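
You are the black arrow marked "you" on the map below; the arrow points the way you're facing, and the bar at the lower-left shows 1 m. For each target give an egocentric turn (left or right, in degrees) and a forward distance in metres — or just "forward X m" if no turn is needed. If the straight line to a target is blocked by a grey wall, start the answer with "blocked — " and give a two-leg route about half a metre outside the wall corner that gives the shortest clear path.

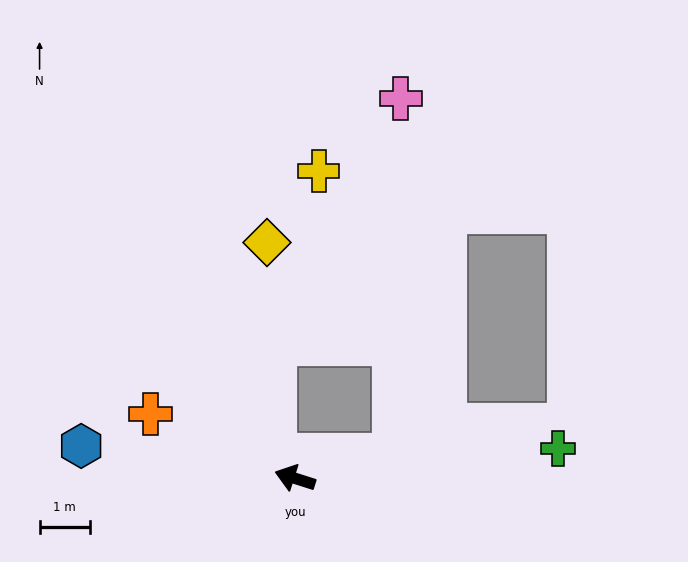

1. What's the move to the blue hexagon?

turn left 9°, forward 4.3 m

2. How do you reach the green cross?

turn right 156°, forward 5.3 m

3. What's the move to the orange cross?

turn right 6°, forward 3.1 m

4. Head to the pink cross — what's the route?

blocked — turn right 149°, forward 2.0 m, then turn left 76°, forward 7.1 m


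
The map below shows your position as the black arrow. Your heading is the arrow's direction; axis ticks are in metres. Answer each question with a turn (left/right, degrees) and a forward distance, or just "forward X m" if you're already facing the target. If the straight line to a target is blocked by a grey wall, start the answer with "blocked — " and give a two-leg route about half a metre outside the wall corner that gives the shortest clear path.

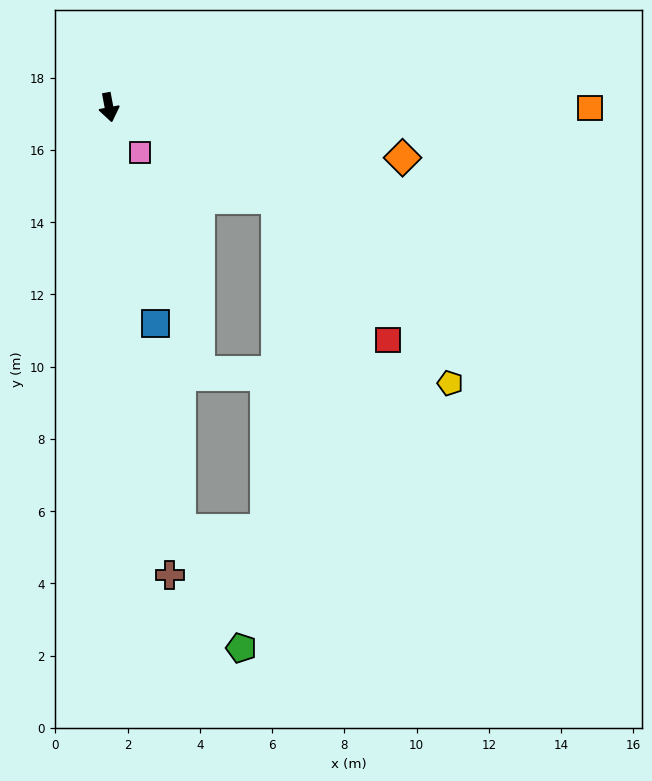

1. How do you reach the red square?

blocked — turn left 51°, forward 5.3 m, then turn right 23°, forward 5.0 m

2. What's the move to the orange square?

turn left 79°, forward 13.3 m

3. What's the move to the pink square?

turn left 24°, forward 1.5 m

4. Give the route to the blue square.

forward 6.1 m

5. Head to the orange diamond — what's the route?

turn left 70°, forward 8.2 m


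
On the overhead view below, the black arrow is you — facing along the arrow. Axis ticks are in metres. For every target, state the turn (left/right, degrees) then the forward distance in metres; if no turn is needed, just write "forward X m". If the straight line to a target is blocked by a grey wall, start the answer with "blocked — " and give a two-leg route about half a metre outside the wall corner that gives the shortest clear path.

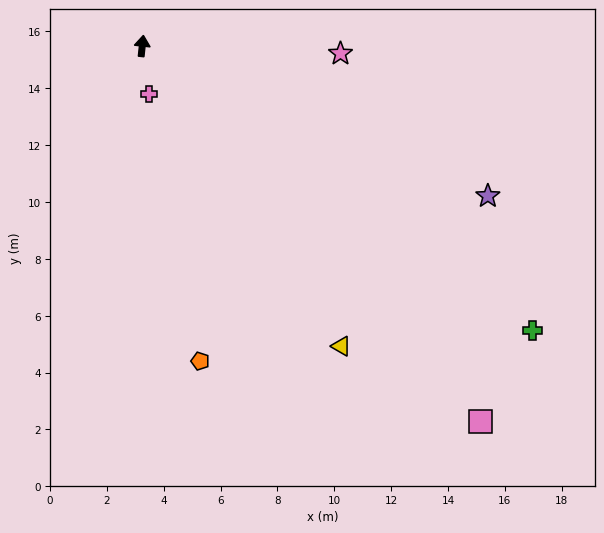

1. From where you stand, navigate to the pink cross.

turn right 166°, forward 1.7 m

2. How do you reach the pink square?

turn right 132°, forward 17.8 m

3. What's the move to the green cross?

turn right 120°, forward 17.0 m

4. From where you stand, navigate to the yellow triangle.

turn right 140°, forward 12.7 m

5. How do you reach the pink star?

turn right 86°, forward 7.0 m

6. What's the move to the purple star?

turn right 107°, forward 13.3 m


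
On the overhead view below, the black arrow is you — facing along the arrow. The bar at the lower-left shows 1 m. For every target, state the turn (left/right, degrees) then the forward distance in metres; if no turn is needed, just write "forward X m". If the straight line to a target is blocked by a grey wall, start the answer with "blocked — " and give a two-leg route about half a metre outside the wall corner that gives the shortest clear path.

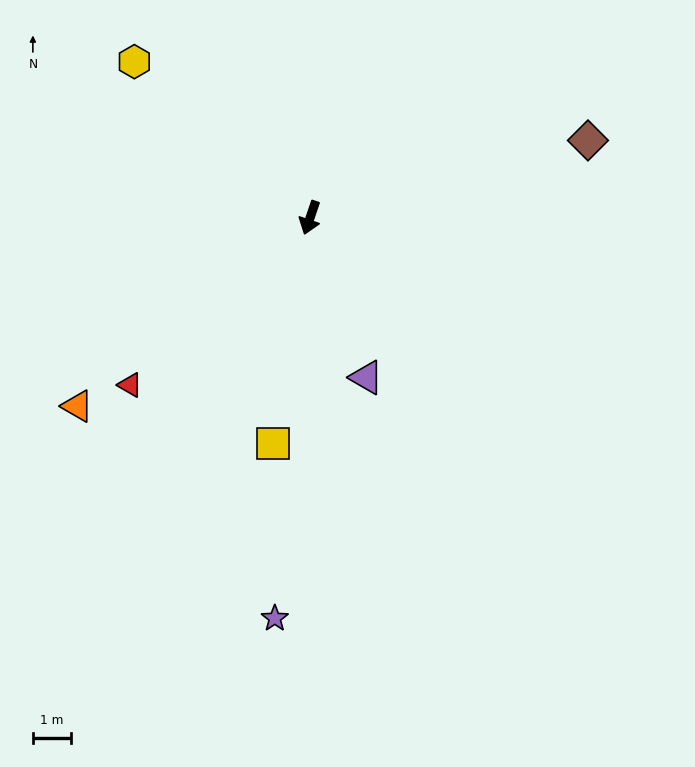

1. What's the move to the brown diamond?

turn left 124°, forward 7.5 m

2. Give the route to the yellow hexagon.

turn right 113°, forward 6.1 m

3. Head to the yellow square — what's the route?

turn left 9°, forward 5.9 m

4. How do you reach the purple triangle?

turn left 38°, forward 4.4 m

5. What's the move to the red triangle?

turn right 28°, forward 6.4 m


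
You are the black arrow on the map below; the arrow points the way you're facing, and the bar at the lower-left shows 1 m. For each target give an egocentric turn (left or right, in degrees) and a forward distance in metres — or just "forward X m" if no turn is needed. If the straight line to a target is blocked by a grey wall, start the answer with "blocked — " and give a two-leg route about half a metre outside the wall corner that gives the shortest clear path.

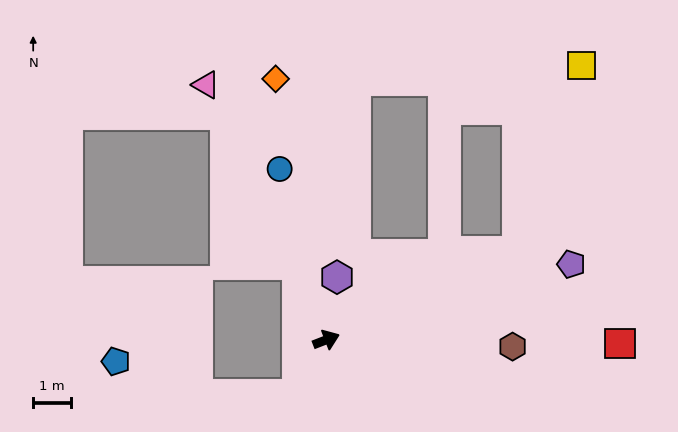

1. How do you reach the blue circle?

turn left 84°, forward 4.7 m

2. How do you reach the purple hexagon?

turn left 59°, forward 1.7 m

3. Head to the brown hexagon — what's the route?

turn right 23°, forward 4.9 m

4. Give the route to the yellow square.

blocked — turn left 3°, forward 5.6 m, then turn left 47°, forward 5.2 m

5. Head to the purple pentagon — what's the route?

turn right 4°, forward 6.8 m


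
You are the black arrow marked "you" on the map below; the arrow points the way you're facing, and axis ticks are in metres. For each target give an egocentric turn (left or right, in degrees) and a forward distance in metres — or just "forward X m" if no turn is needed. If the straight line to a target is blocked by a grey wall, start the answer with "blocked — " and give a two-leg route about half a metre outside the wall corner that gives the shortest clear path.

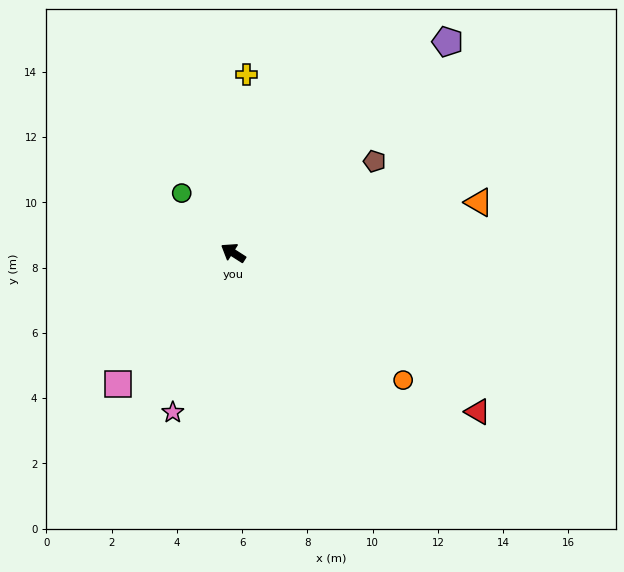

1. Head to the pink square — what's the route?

turn left 81°, forward 5.4 m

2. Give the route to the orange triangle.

turn right 136°, forward 7.7 m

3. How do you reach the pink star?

turn left 102°, forward 5.2 m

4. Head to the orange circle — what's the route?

turn left 176°, forward 6.5 m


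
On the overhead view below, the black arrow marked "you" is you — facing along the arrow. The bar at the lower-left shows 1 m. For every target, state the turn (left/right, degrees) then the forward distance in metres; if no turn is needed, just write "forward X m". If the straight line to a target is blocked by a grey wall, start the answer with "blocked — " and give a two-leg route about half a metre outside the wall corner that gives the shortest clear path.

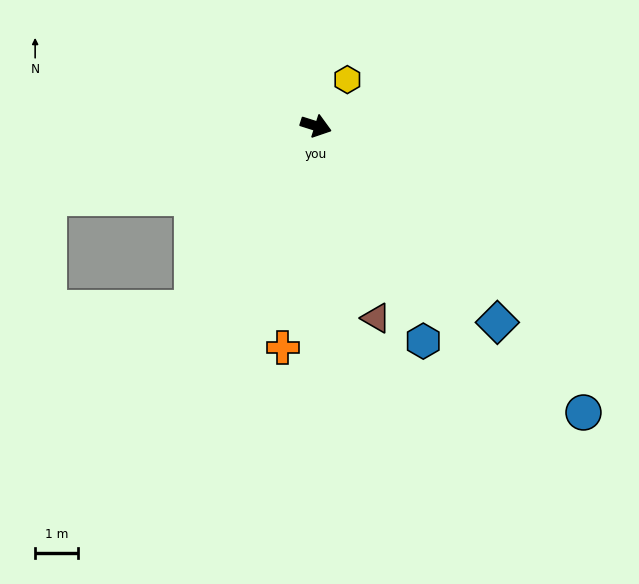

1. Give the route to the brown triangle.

turn right 55°, forward 4.8 m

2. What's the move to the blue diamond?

turn right 30°, forward 6.3 m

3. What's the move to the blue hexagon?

turn right 46°, forward 5.7 m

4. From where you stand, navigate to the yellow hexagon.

turn left 74°, forward 1.3 m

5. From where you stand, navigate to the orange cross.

turn right 81°, forward 5.3 m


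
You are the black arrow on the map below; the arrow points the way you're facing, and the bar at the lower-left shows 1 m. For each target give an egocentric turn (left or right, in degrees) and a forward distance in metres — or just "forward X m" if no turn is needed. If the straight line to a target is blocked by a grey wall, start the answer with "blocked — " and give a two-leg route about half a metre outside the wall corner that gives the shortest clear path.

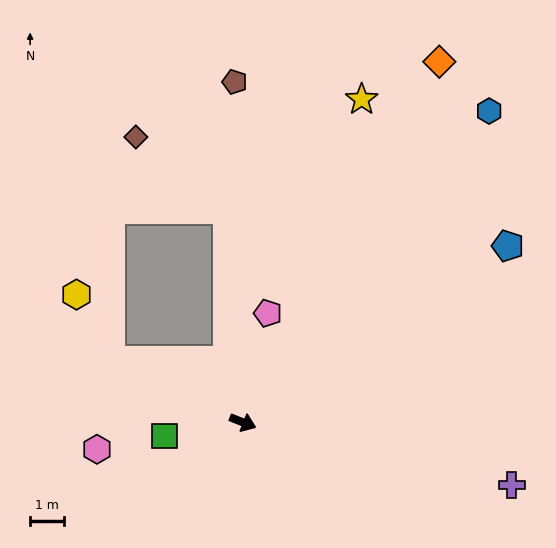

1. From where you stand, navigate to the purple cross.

turn left 9°, forward 8.2 m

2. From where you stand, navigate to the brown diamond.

blocked — turn left 116°, forward 6.3 m, then turn left 47°, forward 3.5 m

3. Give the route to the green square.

turn right 148°, forward 2.4 m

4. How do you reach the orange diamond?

turn left 83°, forward 12.2 m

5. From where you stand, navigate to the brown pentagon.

turn left 113°, forward 10.1 m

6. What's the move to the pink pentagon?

turn left 99°, forward 3.3 m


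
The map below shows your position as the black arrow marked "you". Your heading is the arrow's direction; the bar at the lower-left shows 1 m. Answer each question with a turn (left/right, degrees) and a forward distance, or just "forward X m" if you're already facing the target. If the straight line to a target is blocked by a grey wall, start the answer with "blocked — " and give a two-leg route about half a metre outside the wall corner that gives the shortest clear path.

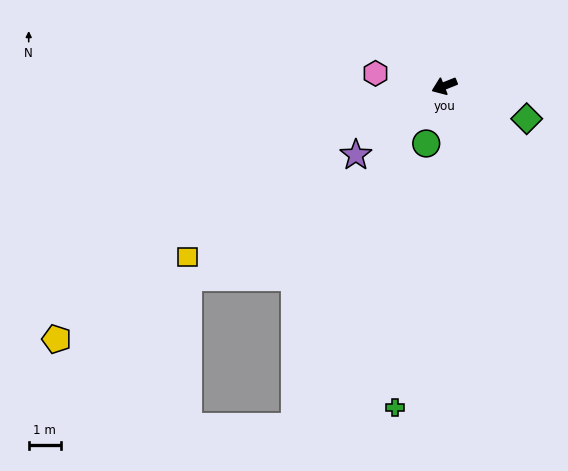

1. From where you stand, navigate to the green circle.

turn left 51°, forward 1.9 m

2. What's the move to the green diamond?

turn left 136°, forward 2.8 m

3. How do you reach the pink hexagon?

turn right 32°, forward 2.2 m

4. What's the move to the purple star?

turn left 16°, forward 3.5 m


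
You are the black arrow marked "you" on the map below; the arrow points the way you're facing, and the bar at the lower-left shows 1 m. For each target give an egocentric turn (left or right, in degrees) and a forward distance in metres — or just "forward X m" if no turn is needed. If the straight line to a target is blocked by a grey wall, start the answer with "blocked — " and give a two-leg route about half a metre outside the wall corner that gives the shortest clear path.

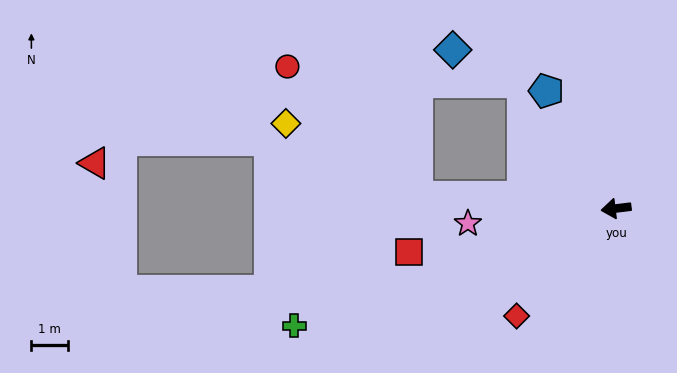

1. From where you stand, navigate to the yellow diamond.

blocked — turn right 10°, forward 5.5 m, then turn right 26°, forward 4.1 m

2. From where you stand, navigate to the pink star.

forward 4.1 m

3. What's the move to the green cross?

turn left 13°, forward 9.4 m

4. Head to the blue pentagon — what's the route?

turn right 66°, forward 3.7 m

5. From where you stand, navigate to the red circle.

blocked — turn right 10°, forward 5.5 m, then turn right 42°, forward 5.0 m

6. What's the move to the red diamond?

turn left 40°, forward 4.0 m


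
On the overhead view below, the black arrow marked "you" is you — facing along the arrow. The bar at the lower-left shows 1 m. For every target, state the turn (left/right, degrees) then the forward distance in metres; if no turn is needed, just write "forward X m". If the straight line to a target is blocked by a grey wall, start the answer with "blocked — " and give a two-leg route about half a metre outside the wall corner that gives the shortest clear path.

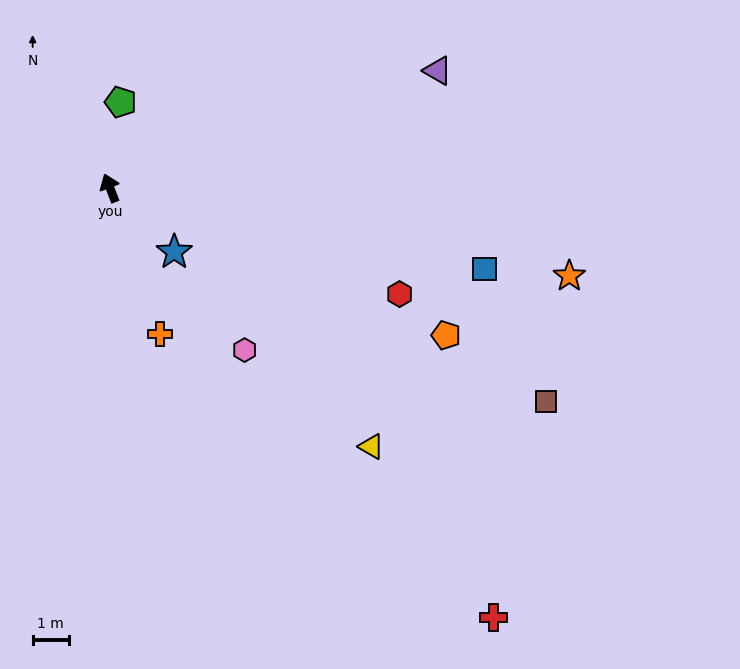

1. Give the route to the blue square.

turn right 123°, forward 10.7 m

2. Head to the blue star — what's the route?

turn right 156°, forward 2.5 m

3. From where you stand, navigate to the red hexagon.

turn right 131°, forward 8.6 m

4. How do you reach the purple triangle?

turn right 91°, forward 9.7 m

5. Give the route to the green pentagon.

turn right 28°, forward 2.4 m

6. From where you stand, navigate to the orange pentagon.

turn right 135°, forward 10.2 m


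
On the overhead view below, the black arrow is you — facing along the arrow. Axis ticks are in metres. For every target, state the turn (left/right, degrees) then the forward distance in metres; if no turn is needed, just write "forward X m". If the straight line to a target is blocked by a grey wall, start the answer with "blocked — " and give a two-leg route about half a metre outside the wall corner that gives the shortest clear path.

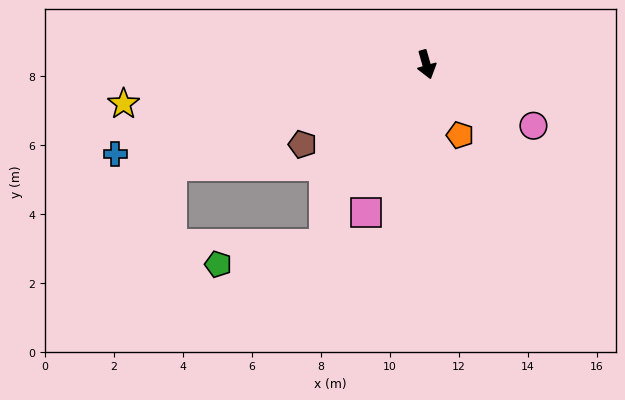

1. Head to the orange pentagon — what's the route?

turn left 9°, forward 2.3 m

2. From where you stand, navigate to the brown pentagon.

turn right 73°, forward 4.3 m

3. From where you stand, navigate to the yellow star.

turn right 99°, forward 8.8 m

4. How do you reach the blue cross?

turn right 90°, forward 9.4 m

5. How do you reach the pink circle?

turn left 44°, forward 3.6 m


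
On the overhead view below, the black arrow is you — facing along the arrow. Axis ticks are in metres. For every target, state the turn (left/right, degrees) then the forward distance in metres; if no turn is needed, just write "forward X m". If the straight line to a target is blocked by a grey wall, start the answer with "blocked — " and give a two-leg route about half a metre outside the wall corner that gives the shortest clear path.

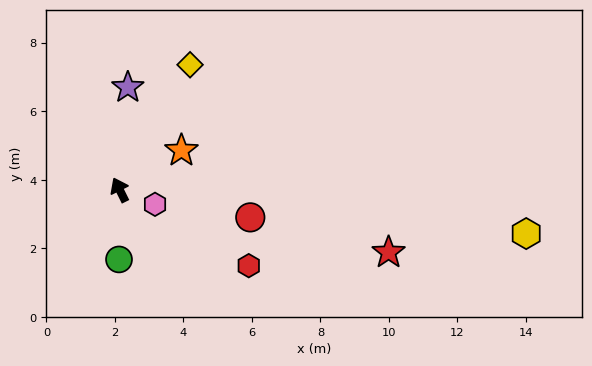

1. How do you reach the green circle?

turn left 153°, forward 2.0 m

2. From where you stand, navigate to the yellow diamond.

turn right 56°, forward 4.2 m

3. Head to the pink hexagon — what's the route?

turn right 139°, forward 1.1 m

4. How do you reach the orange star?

turn right 84°, forward 2.1 m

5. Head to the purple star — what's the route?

turn right 31°, forward 3.0 m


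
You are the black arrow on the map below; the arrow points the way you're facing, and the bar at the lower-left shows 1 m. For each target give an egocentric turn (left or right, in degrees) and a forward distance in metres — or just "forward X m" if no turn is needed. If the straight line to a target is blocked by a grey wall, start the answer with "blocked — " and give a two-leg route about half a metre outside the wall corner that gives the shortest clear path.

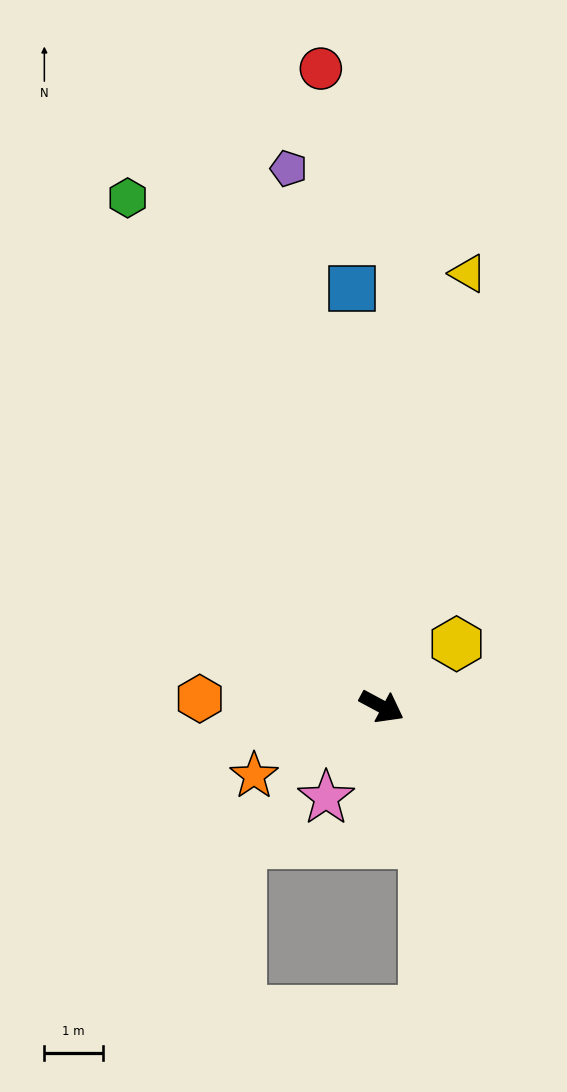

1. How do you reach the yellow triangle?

turn left 107°, forward 7.6 m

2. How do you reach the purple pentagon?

turn left 128°, forward 9.4 m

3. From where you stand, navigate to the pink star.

turn right 93°, forward 1.8 m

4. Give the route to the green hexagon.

turn left 145°, forward 9.7 m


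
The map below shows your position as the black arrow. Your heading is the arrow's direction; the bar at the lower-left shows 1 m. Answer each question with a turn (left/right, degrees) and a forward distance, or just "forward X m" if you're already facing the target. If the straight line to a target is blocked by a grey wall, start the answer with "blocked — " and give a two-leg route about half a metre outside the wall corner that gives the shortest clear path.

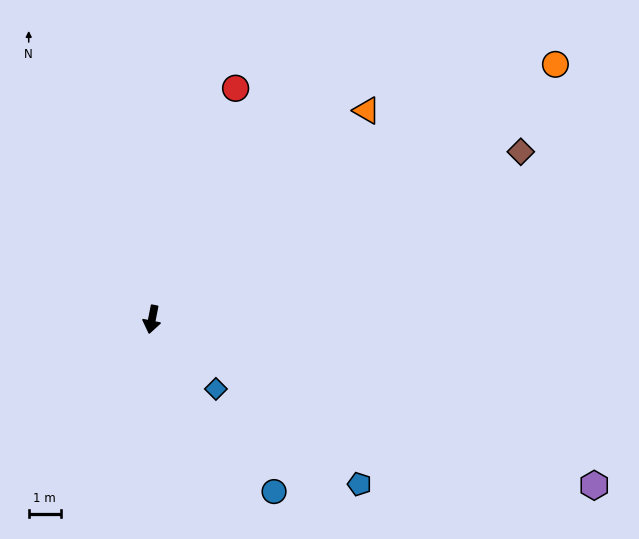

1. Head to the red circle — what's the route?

turn left 171°, forward 7.6 m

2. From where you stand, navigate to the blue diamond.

turn left 54°, forward 2.9 m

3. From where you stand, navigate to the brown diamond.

turn left 126°, forward 12.6 m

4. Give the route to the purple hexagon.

turn left 81°, forward 14.7 m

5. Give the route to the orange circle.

turn left 134°, forward 14.8 m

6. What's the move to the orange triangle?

turn left 145°, forward 9.3 m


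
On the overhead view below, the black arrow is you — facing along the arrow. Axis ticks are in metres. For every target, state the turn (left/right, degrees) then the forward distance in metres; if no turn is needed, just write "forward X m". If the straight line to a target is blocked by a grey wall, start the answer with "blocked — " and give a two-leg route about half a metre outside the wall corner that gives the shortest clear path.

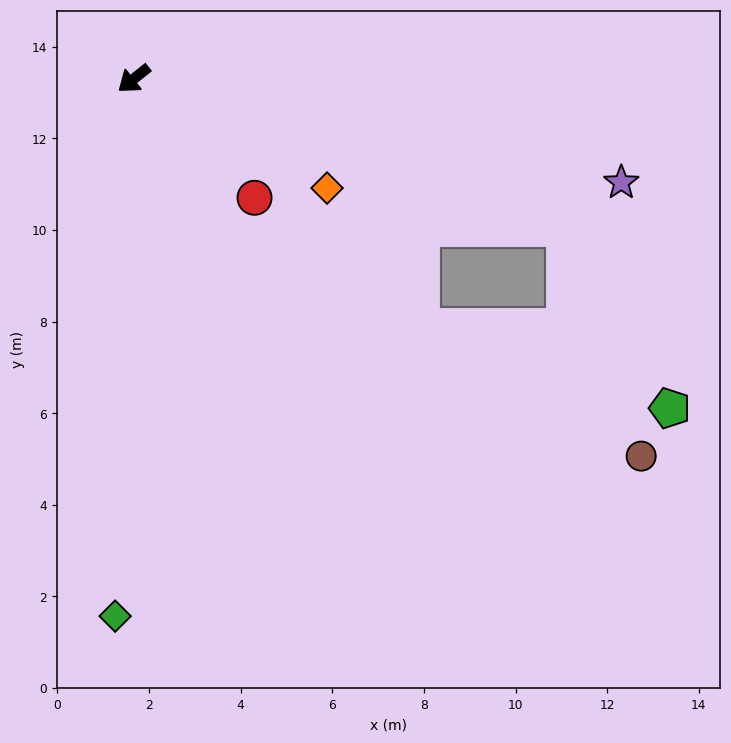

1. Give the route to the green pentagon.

blocked — turn left 122°, forward 10.0 m, then turn right 40°, forward 4.6 m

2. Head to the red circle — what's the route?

turn left 97°, forward 3.7 m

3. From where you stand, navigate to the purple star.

turn left 129°, forward 10.9 m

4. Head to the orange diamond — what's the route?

turn left 112°, forward 4.8 m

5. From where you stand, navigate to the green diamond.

turn left 49°, forward 11.7 m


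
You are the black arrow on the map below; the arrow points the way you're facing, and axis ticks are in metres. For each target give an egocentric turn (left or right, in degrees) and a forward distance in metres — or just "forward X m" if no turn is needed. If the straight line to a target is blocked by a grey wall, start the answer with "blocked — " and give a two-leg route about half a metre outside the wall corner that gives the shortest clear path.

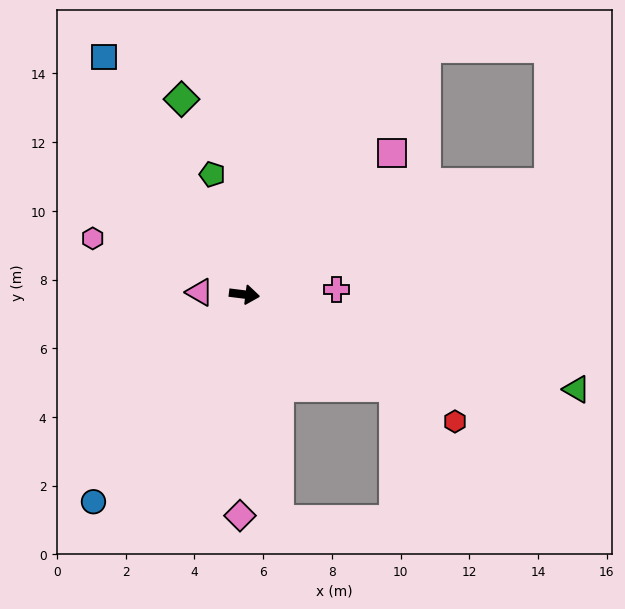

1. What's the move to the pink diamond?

turn right 84°, forward 6.4 m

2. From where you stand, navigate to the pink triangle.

turn right 176°, forward 1.3 m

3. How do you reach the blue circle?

turn right 119°, forward 7.5 m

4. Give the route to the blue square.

turn left 128°, forward 8.0 m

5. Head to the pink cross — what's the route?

turn left 10°, forward 2.7 m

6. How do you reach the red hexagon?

turn right 24°, forward 7.2 m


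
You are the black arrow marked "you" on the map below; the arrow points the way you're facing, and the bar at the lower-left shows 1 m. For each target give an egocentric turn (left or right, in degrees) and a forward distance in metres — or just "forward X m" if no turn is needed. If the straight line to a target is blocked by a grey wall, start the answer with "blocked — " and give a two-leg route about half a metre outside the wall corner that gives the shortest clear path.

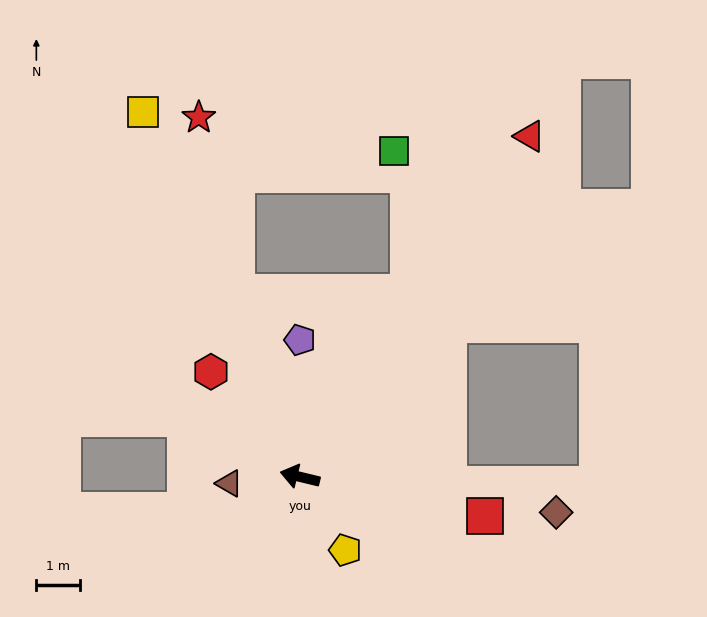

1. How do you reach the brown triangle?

turn left 19°, forward 1.6 m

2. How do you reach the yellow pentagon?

turn left 135°, forward 2.0 m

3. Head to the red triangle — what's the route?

turn right 110°, forward 9.4 m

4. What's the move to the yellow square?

turn right 53°, forward 9.0 m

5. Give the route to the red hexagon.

turn right 36°, forward 3.1 m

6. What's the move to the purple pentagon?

turn right 76°, forward 3.1 m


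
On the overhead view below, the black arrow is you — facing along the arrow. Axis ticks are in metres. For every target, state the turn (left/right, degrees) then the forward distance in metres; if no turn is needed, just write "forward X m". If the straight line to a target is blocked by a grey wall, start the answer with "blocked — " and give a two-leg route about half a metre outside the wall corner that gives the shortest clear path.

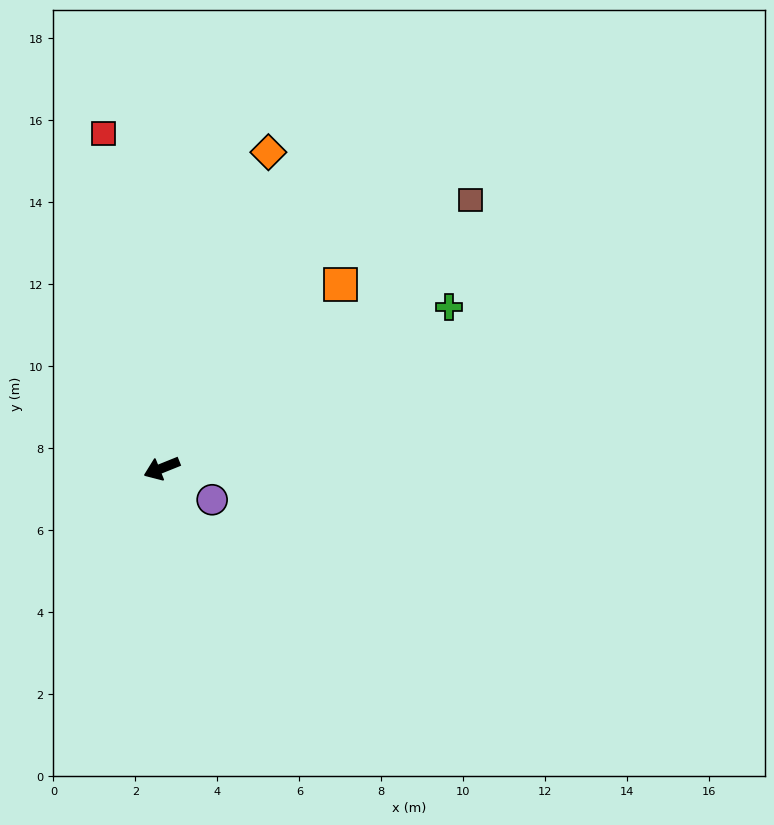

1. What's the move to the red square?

turn right 102°, forward 8.3 m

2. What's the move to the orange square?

turn right 156°, forward 6.3 m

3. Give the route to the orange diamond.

turn right 131°, forward 8.1 m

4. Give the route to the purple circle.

turn left 126°, forward 1.5 m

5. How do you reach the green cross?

turn right 173°, forward 8.0 m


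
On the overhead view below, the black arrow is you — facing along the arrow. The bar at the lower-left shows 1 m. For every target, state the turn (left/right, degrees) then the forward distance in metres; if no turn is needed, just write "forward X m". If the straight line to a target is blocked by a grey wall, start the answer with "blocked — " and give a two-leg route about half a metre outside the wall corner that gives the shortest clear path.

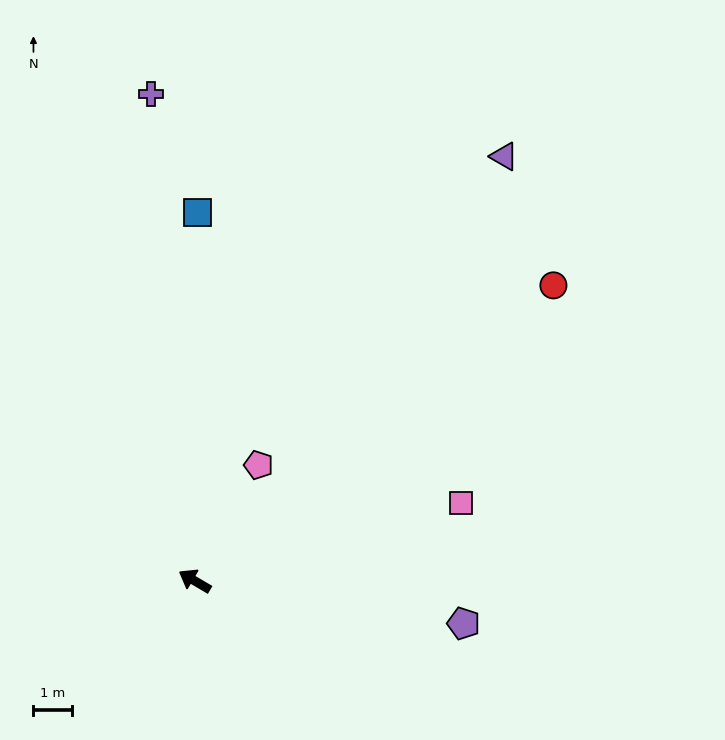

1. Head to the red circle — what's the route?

turn right 110°, forward 12.1 m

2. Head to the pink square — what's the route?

turn right 133°, forward 7.2 m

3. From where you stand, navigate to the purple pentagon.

turn right 158°, forward 7.1 m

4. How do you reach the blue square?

turn right 60°, forward 9.6 m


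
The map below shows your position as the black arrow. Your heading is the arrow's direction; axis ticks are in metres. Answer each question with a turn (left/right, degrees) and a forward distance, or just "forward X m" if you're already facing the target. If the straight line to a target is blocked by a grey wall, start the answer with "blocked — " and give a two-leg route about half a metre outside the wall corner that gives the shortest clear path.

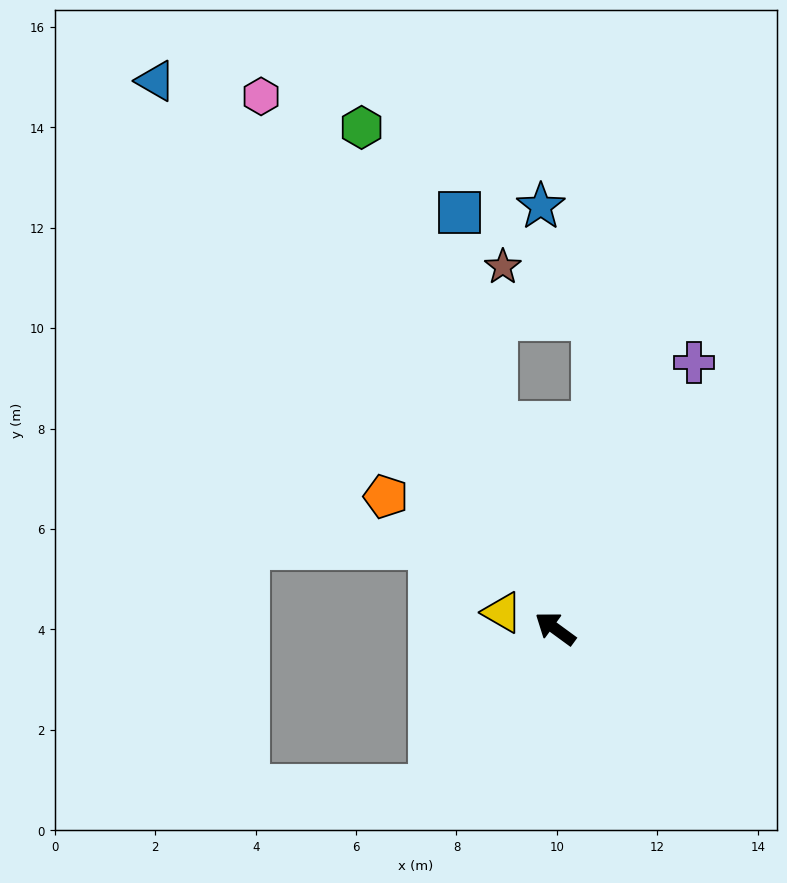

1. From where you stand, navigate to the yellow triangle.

turn left 19°, forward 1.1 m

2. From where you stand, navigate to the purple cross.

turn right 81°, forward 6.0 m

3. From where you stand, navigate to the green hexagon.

turn right 33°, forward 10.7 m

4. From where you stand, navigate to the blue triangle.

turn right 18°, forward 13.5 m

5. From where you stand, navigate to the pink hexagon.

turn right 25°, forward 12.1 m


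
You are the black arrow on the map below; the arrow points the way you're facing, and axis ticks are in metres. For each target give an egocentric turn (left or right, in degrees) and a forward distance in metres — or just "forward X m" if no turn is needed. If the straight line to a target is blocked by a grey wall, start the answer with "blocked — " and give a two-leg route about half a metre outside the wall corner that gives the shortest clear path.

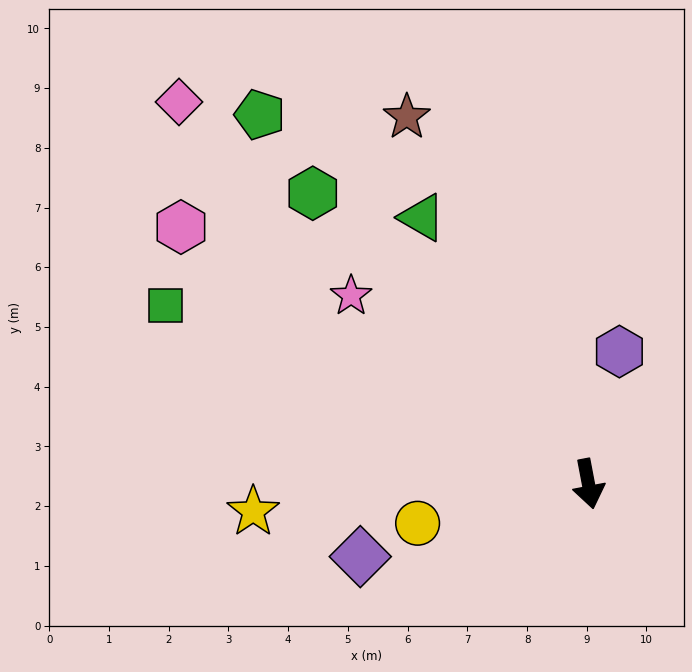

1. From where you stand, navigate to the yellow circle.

turn right 88°, forward 2.9 m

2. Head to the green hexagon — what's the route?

turn right 147°, forward 6.7 m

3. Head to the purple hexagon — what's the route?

turn left 156°, forward 2.3 m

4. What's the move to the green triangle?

turn right 159°, forward 5.3 m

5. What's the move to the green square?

turn right 124°, forward 7.7 m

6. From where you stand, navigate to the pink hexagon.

turn right 133°, forward 8.1 m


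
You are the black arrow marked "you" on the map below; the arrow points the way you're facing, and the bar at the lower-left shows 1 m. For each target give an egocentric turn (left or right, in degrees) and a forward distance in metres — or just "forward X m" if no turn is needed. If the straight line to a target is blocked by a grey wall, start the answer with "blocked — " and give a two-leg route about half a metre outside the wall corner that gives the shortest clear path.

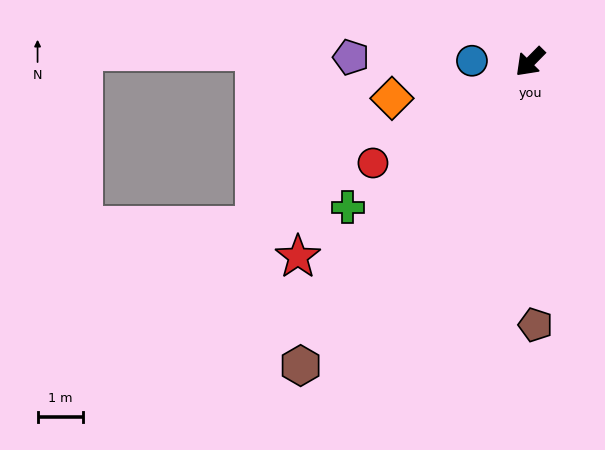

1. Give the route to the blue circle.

turn right 47°, forward 1.3 m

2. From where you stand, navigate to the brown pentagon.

turn left 46°, forward 5.8 m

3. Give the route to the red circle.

turn right 13°, forward 4.1 m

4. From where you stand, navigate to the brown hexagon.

turn left 8°, forward 8.4 m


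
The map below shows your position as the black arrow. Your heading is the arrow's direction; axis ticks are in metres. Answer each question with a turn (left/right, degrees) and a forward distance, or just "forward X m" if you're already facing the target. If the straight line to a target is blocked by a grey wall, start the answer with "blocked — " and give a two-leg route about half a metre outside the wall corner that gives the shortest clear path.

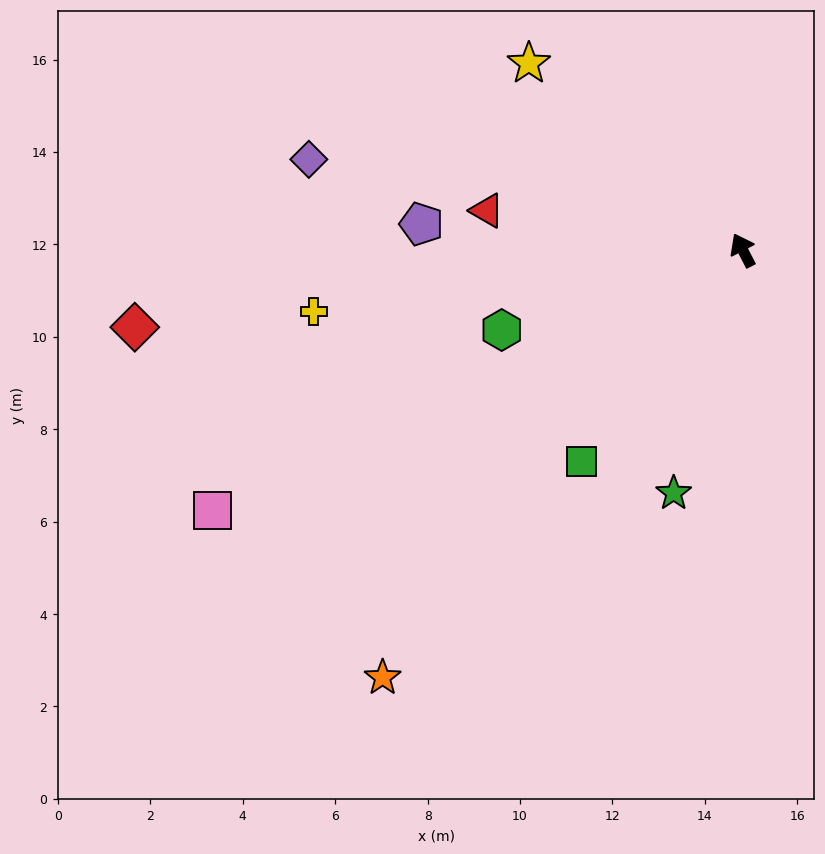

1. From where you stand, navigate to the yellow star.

turn left 22°, forward 6.1 m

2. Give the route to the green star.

turn left 137°, forward 5.5 m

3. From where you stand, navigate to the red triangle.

turn left 54°, forward 5.6 m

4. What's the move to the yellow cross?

turn left 71°, forward 9.4 m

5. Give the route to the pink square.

turn left 89°, forward 12.8 m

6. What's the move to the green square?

turn left 115°, forward 5.8 m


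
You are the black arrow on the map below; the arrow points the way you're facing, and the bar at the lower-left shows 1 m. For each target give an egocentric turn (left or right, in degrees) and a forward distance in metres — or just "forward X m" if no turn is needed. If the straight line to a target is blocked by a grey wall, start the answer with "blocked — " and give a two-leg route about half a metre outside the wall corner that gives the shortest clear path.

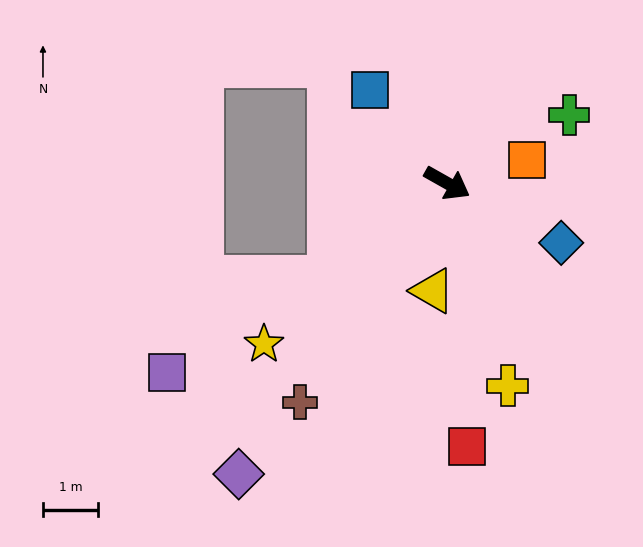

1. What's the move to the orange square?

turn left 45°, forward 1.5 m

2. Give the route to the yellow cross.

turn right 44°, forward 3.8 m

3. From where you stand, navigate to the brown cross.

turn right 94°, forward 4.8 m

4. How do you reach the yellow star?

turn right 109°, forward 4.4 m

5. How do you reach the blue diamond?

forward 2.3 m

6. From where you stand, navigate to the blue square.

turn left 159°, forward 2.2 m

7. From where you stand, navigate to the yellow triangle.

turn right 68°, forward 2.0 m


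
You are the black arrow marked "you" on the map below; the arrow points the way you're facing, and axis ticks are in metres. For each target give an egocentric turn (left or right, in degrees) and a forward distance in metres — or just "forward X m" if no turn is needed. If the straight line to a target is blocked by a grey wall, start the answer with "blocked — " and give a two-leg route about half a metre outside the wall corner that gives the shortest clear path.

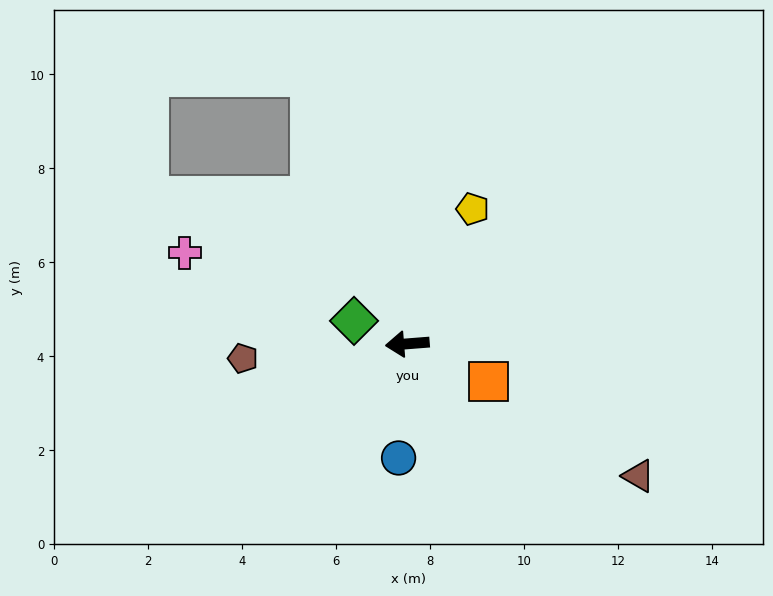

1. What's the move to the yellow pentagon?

turn right 120°, forward 3.2 m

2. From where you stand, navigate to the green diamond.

turn right 28°, forward 1.2 m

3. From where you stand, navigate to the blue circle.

turn left 81°, forward 2.4 m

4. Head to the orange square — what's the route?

turn left 151°, forward 1.9 m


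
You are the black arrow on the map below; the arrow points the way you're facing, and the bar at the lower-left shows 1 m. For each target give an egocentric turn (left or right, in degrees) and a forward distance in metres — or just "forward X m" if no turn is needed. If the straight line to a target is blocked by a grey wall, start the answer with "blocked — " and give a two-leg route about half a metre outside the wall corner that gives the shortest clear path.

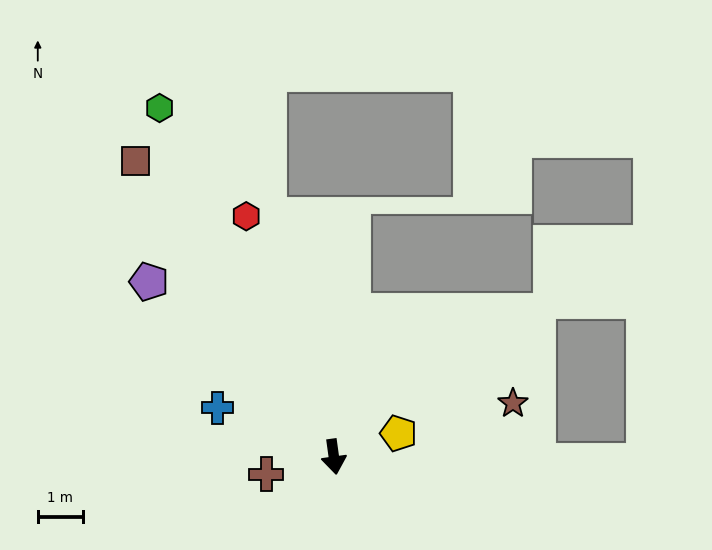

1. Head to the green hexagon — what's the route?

turn right 161°, forward 8.7 m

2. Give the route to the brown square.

turn right 154°, forward 7.9 m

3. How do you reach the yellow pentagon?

turn left 102°, forward 1.5 m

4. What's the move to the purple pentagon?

turn right 141°, forward 5.7 m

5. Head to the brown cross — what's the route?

turn right 83°, forward 1.6 m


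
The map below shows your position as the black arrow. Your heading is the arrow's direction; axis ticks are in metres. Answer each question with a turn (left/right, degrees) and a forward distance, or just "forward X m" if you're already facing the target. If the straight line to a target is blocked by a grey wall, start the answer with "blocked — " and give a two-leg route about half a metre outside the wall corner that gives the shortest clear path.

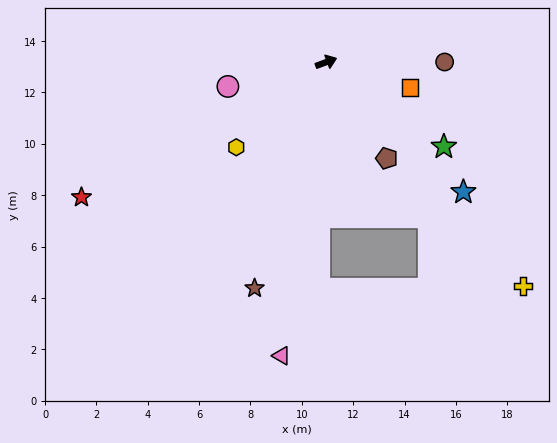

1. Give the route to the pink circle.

turn left 173°, forward 3.9 m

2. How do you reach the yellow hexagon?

turn right 157°, forward 4.8 m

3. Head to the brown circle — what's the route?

turn right 20°, forward 4.6 m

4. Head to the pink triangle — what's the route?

turn right 119°, forward 11.6 m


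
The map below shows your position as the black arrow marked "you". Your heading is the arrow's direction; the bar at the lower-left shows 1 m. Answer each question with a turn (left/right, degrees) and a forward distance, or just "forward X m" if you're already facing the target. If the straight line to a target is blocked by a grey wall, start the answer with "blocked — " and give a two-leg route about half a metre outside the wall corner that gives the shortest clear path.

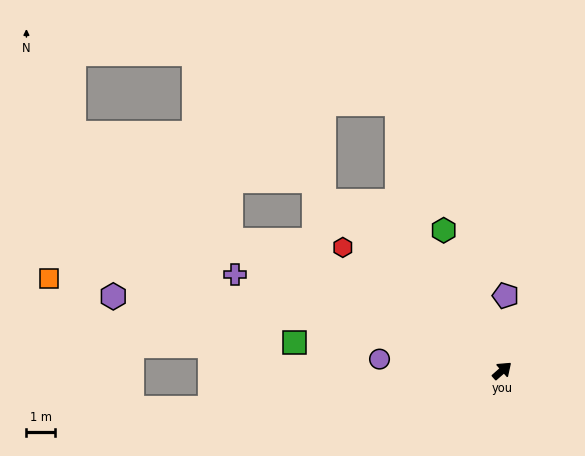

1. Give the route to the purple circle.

turn left 133°, forward 4.3 m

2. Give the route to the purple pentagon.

turn left 46°, forward 2.6 m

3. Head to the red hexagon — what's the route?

turn left 101°, forward 7.0 m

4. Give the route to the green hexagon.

turn left 71°, forward 5.3 m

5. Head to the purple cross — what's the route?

turn left 119°, forward 9.9 m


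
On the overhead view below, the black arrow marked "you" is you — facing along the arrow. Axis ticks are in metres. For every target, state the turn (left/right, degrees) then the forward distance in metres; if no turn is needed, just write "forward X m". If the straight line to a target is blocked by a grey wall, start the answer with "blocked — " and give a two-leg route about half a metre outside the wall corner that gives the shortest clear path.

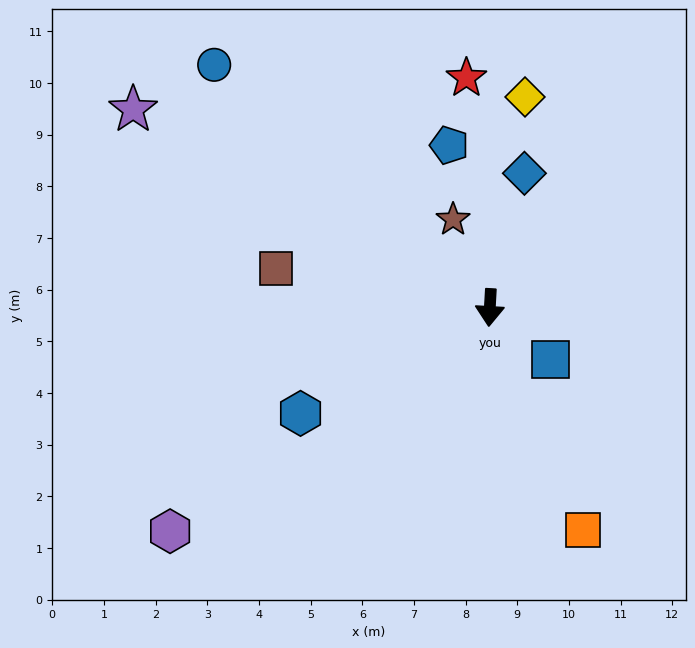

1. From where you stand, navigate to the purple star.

turn right 116°, forward 7.9 m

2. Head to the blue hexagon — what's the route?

turn right 58°, forward 4.2 m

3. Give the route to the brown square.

turn right 97°, forward 4.2 m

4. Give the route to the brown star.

turn right 154°, forward 1.8 m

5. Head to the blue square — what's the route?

turn left 53°, forward 1.5 m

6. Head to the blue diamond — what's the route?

turn left 169°, forward 2.7 m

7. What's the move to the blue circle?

turn right 128°, forward 7.1 m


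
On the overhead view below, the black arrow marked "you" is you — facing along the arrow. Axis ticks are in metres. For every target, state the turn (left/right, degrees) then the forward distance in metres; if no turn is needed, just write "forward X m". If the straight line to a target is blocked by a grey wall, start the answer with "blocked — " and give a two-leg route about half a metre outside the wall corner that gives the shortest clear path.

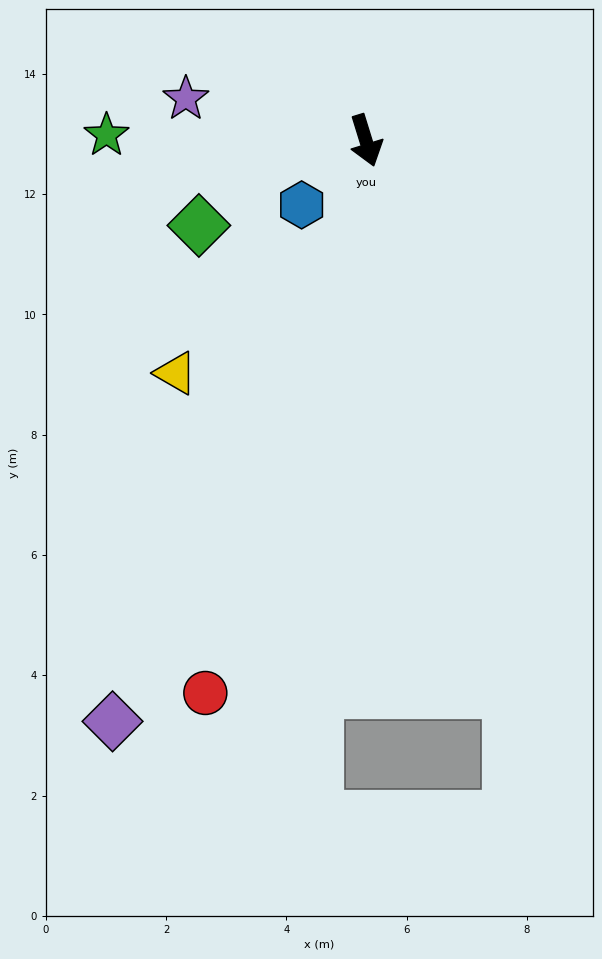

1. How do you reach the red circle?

turn right 33°, forward 9.6 m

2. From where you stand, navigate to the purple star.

turn right 120°, forward 3.1 m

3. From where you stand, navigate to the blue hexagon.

turn right 62°, forward 1.5 m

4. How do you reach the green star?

turn right 108°, forward 4.3 m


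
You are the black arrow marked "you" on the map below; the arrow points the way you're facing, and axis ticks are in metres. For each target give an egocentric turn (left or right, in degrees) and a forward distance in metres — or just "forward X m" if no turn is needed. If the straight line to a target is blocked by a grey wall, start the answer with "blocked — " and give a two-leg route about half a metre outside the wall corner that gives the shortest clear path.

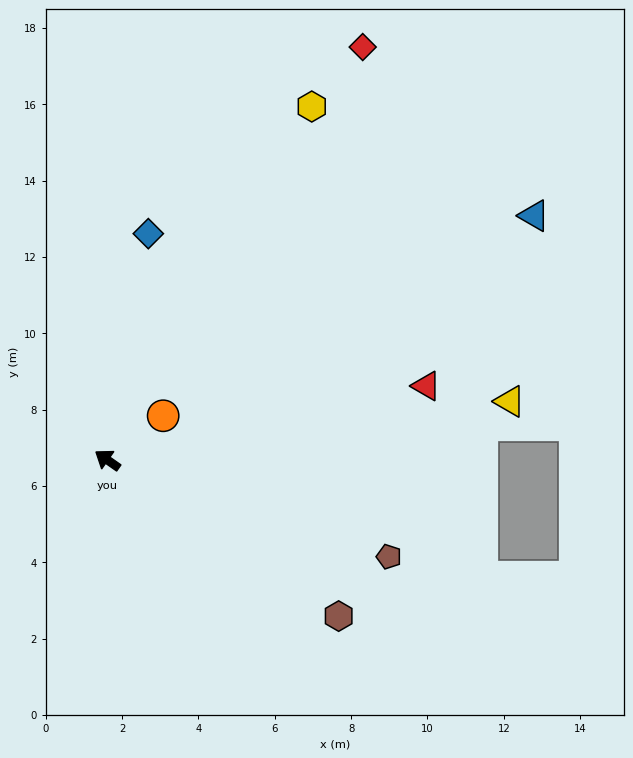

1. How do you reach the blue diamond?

turn right 65°, forward 6.0 m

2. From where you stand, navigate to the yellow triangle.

turn right 137°, forward 10.7 m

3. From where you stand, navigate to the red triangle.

turn right 132°, forward 8.6 m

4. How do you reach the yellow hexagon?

turn right 85°, forward 10.7 m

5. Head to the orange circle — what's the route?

turn right 107°, forward 1.9 m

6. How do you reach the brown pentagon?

turn right 164°, forward 7.8 m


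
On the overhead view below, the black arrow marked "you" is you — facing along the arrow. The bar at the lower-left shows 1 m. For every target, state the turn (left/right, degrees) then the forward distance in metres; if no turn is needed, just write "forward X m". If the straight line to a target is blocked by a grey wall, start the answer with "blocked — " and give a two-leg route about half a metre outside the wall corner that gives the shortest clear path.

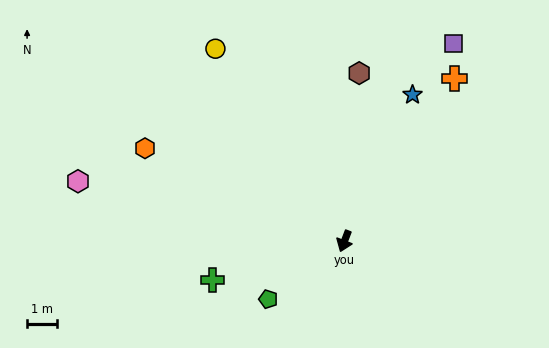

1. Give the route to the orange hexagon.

turn right 94°, forward 7.4 m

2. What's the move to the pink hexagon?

turn right 82°, forward 9.2 m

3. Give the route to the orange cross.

turn left 167°, forward 6.6 m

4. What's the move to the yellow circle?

turn right 125°, forward 7.8 m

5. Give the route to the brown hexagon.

turn right 164°, forward 5.7 m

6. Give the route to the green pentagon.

turn right 32°, forward 3.2 m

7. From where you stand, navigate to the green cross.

turn right 53°, forward 4.6 m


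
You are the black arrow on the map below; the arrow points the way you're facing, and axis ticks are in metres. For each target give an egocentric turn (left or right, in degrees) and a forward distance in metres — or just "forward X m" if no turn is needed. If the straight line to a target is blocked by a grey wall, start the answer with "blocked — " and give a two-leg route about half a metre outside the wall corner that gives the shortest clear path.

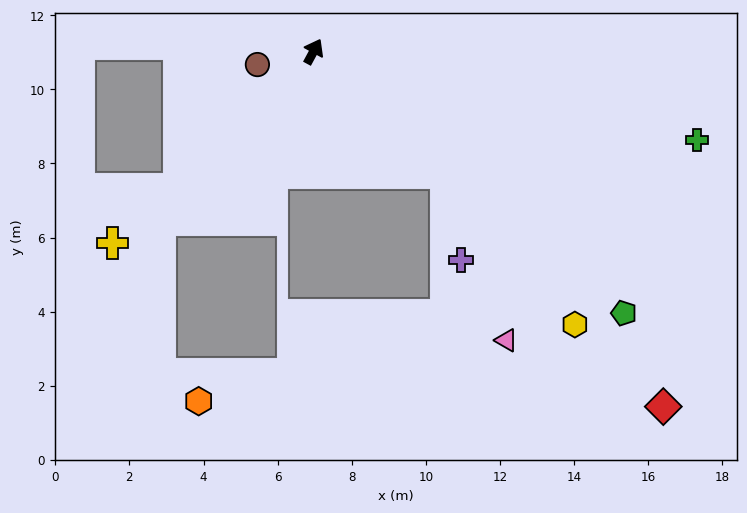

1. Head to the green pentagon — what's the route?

turn right 102°, forward 10.9 m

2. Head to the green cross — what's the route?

turn right 75°, forward 10.6 m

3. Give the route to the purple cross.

blocked — turn right 104°, forward 4.8 m, then turn right 38°, forward 2.4 m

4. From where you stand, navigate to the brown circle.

turn left 132°, forward 1.6 m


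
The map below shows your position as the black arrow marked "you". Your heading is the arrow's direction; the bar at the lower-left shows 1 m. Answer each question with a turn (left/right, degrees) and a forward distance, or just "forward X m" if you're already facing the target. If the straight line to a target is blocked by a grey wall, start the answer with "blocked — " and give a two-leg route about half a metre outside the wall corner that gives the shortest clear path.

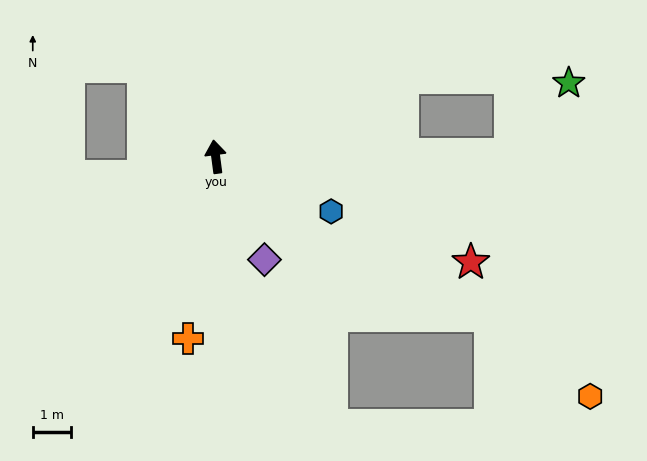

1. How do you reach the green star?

blocked — turn right 97°, forward 7.8 m, then turn left 50°, forward 2.4 m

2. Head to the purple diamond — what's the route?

turn right 162°, forward 3.0 m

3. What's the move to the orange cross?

turn left 164°, forward 4.9 m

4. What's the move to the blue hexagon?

turn right 123°, forward 3.4 m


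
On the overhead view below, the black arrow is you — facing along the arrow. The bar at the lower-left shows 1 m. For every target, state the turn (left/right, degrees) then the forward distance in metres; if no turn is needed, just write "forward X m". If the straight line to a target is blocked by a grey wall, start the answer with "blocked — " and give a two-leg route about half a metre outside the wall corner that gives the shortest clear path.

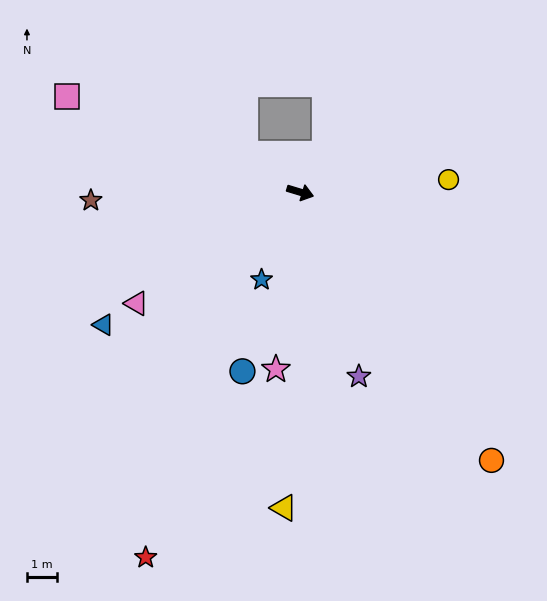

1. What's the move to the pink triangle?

turn right 129°, forward 6.6 m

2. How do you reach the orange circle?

turn right 38°, forward 11.0 m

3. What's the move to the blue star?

turn right 97°, forward 3.2 m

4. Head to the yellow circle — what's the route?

turn left 22°, forward 5.0 m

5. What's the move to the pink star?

turn right 81°, forward 6.0 m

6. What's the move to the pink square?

turn left 175°, forward 8.4 m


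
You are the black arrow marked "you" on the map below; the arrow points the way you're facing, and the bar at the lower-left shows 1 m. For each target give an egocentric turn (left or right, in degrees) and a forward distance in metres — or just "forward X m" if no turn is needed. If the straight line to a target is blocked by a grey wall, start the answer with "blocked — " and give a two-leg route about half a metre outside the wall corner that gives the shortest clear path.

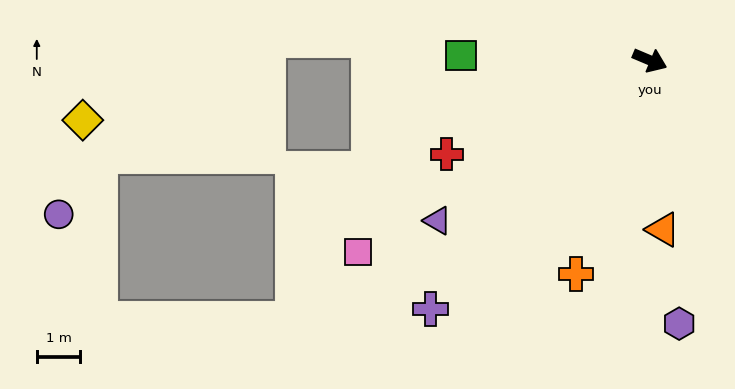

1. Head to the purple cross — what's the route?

turn right 109°, forward 7.6 m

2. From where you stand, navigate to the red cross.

turn right 132°, forward 5.1 m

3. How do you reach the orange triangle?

turn right 63°, forward 3.9 m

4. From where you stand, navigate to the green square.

turn right 159°, forward 4.3 m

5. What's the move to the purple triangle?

turn right 120°, forward 6.1 m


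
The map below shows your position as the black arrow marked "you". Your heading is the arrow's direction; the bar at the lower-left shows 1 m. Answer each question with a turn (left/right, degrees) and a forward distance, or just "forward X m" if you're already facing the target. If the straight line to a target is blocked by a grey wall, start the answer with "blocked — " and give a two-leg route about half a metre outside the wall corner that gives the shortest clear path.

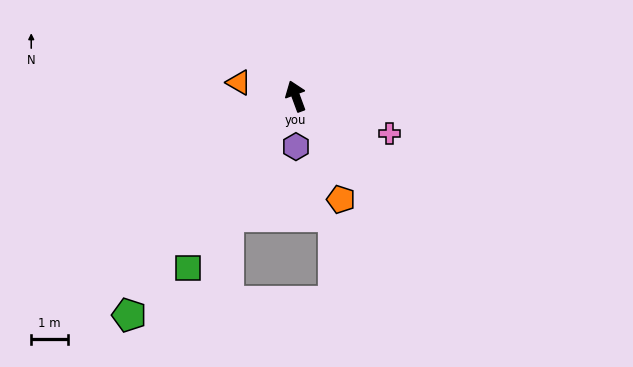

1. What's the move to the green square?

turn left 128°, forward 5.6 m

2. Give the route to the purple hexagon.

turn left 160°, forward 1.4 m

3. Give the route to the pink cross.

turn right 132°, forward 2.8 m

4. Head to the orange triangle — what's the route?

turn left 56°, forward 1.6 m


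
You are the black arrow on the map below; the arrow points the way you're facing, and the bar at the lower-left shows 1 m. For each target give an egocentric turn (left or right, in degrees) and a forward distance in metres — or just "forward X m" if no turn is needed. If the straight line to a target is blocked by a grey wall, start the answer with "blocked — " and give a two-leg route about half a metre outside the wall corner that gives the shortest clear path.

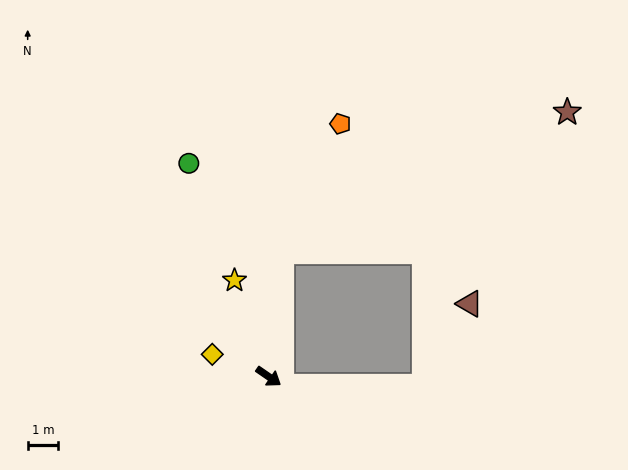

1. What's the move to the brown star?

blocked — turn left 119°, forward 4.1 m, then turn right 58°, forward 10.4 m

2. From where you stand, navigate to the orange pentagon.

blocked — turn left 119°, forward 4.1 m, then turn right 19°, forward 4.6 m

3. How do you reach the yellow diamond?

turn right 167°, forward 2.0 m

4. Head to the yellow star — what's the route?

turn left 144°, forward 3.3 m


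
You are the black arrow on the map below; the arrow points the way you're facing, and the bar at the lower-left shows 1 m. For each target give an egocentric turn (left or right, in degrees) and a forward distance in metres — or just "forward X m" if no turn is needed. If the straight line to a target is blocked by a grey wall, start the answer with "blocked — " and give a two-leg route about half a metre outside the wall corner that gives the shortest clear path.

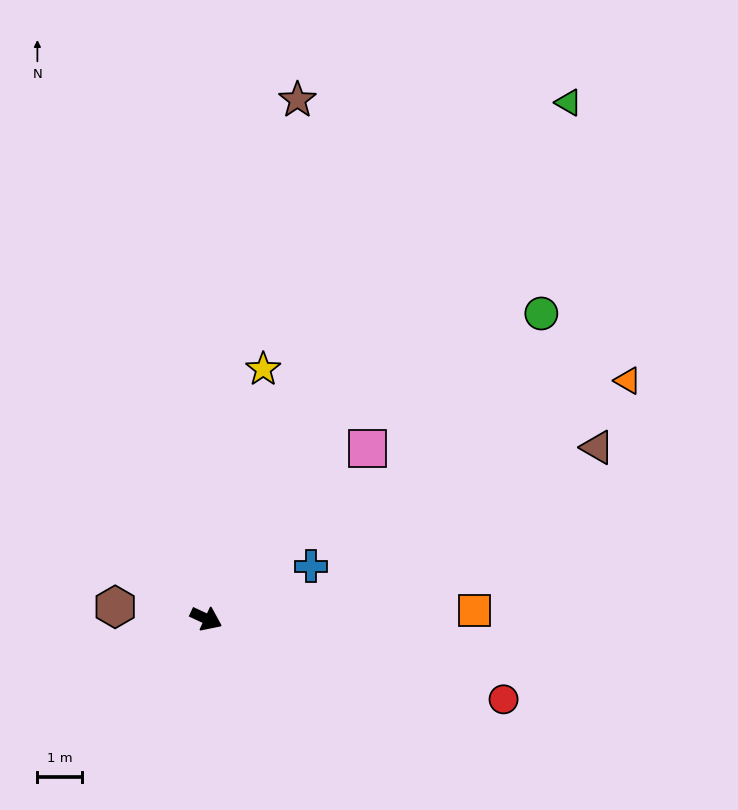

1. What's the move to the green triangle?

turn left 80°, forward 14.1 m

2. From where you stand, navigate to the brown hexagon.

turn right 163°, forward 2.1 m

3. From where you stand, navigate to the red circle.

turn left 10°, forward 6.9 m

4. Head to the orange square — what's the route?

turn left 27°, forward 6.0 m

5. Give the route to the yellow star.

turn left 102°, forward 5.7 m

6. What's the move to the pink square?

turn left 71°, forward 5.2 m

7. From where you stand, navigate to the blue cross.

turn left 52°, forward 2.6 m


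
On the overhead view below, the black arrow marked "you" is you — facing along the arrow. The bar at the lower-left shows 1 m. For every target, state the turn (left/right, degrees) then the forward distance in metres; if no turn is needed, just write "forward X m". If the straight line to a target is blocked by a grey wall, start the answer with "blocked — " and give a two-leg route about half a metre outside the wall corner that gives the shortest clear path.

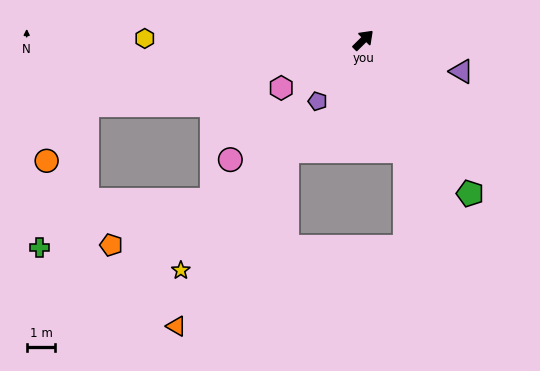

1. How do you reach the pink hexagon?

turn left 166°, forward 3.3 m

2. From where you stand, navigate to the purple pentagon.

turn right 171°, forward 2.7 m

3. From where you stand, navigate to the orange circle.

blocked — turn left 149°, forward 9.9 m, then turn left 41°, forward 2.4 m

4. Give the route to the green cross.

blocked — turn left 149°, forward 9.9 m, then turn left 58°, forward 5.2 m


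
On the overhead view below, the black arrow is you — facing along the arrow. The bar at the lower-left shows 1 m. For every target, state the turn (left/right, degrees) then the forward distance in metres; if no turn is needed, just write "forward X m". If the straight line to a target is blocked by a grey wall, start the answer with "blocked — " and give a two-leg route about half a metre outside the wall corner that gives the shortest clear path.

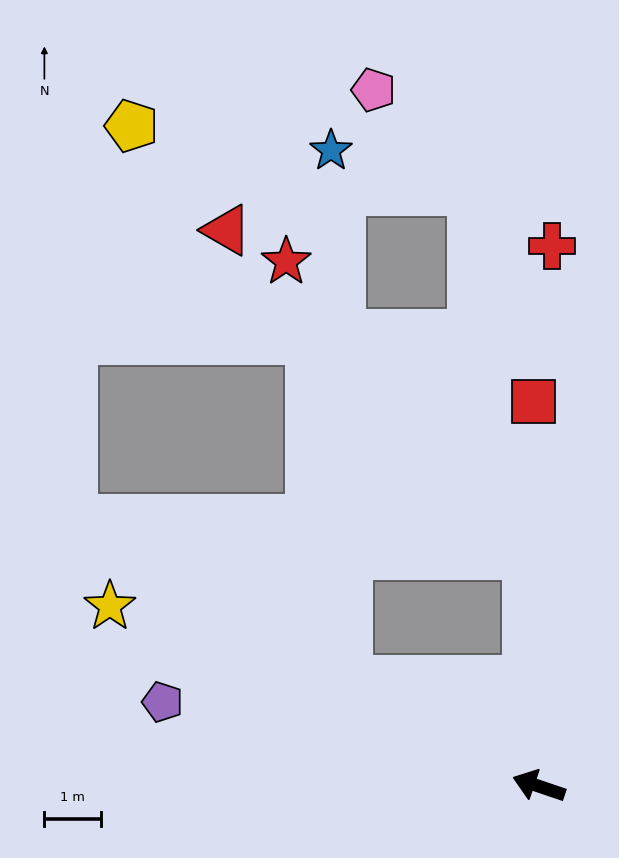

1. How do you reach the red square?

turn right 70°, forward 6.8 m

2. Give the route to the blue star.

blocked — turn right 11°, forward 3.8 m, then turn right 58°, forward 9.3 m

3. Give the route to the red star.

blocked — turn right 68°, forward 4.1 m, then turn left 36°, forward 6.7 m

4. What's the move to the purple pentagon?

turn left 6°, forward 6.8 m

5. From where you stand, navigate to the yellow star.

turn right 4°, forward 8.2 m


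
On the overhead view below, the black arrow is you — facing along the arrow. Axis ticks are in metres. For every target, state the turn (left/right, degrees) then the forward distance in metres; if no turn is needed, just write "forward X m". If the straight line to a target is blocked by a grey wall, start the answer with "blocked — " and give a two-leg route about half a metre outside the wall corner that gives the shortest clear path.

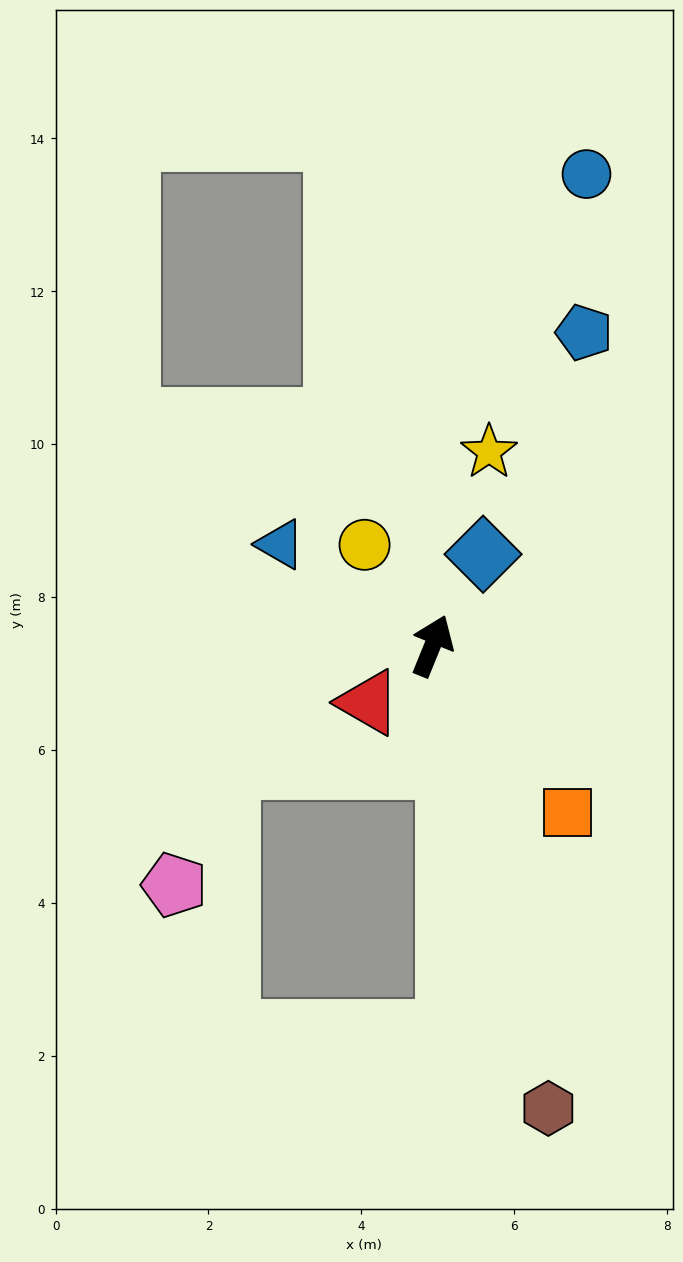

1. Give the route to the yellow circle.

turn left 56°, forward 1.6 m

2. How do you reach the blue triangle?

turn left 78°, forward 2.4 m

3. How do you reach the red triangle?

turn left 154°, forward 1.1 m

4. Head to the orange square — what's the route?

turn right 119°, forward 2.8 m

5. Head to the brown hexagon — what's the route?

turn right 144°, forward 6.2 m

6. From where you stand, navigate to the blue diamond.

turn right 7°, forward 1.4 m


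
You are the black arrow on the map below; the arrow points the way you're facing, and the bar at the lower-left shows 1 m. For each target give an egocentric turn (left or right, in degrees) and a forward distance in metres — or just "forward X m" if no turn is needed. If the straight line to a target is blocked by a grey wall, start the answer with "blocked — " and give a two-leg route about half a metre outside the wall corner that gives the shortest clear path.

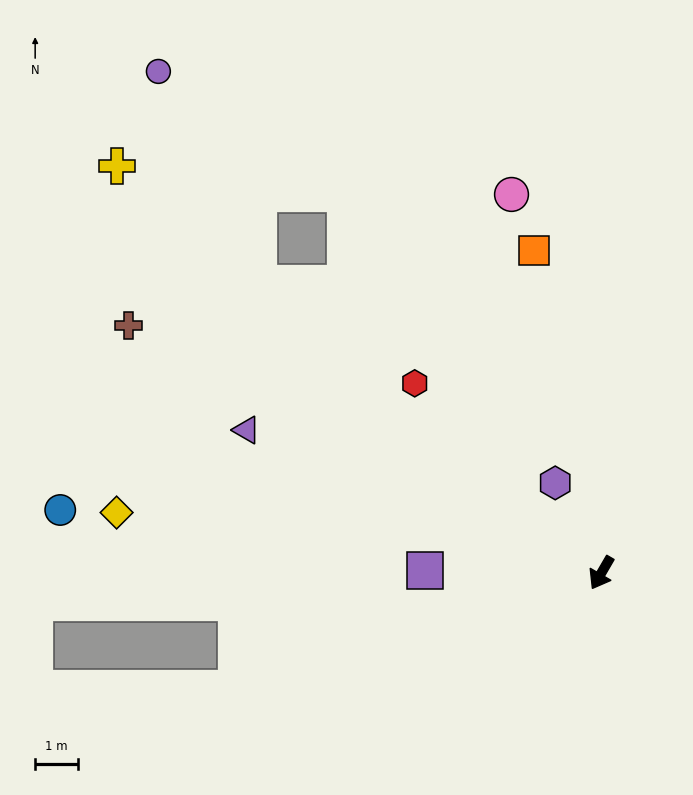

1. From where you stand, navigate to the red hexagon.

turn right 105°, forward 6.2 m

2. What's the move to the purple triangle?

turn right 82°, forward 8.9 m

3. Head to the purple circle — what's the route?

blocked — turn right 100°, forward 10.4 m, then turn right 25°, forward 5.4 m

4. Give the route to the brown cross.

turn right 87°, forward 12.4 m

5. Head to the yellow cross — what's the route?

turn right 100°, forward 14.6 m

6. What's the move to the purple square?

turn right 61°, forward 4.1 m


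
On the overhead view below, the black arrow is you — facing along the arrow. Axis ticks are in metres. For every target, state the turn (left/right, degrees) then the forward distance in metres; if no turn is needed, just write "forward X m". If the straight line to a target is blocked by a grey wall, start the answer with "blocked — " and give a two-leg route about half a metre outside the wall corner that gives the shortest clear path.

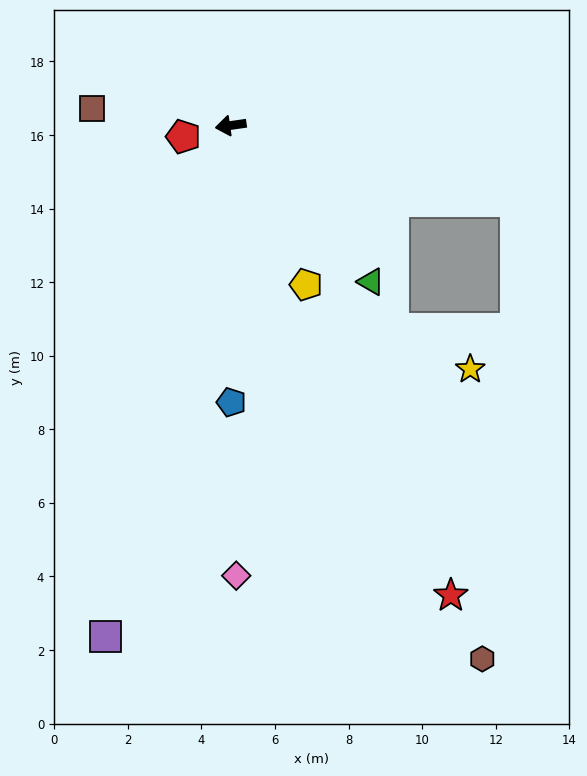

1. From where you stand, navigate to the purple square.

turn left 68°, forward 14.3 m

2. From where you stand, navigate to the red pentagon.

turn left 5°, forward 1.3 m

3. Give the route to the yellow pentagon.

turn left 107°, forward 4.8 m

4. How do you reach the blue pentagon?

turn left 82°, forward 7.5 m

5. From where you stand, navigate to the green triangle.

turn left 124°, forward 5.7 m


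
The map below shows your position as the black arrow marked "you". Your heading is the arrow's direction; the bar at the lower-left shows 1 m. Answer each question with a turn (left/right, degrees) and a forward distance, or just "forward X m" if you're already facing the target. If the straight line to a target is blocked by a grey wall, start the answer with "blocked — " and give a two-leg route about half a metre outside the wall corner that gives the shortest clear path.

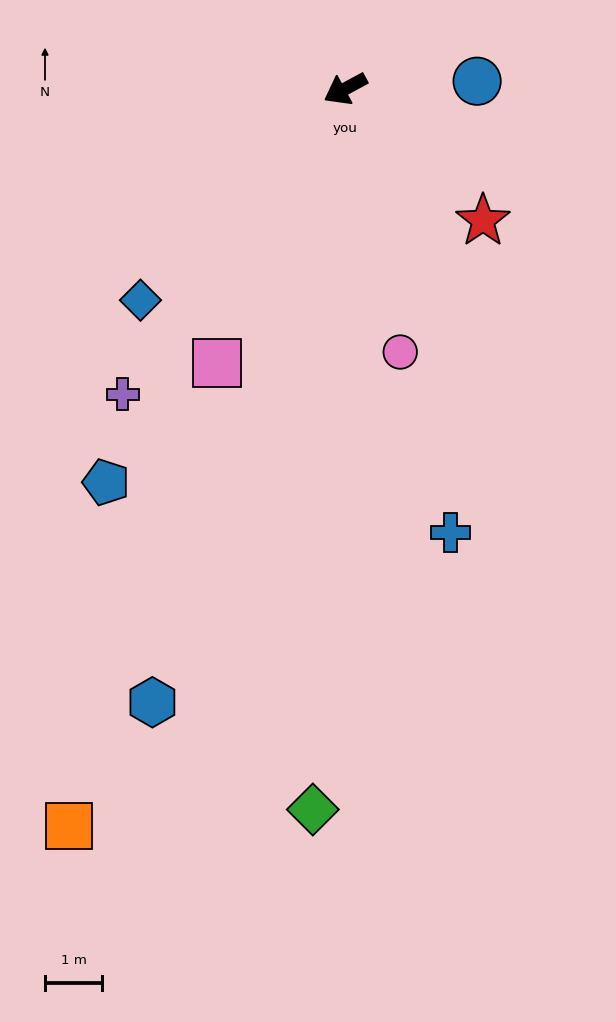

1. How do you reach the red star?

turn left 108°, forward 3.3 m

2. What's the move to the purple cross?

turn left 25°, forward 6.6 m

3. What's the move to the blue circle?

turn left 155°, forward 2.3 m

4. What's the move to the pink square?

turn left 36°, forward 5.3 m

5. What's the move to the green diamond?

turn left 59°, forward 12.7 m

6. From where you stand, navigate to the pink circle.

turn left 73°, forward 4.7 m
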